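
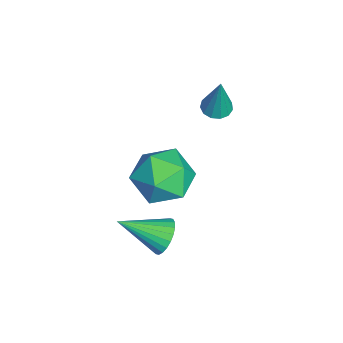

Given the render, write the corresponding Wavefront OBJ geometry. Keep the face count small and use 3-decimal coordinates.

v -0.625 0.051 -0.955
v 0.01 -0.952 -1.277
v -1.99 -0.368 -2.343
v -1.355 -1.371 -2.665
v -1.922 -1.326 -1.574
v -1.079 -1.068 -0.717
v -0.901 -0.252 -2.903
v -0.058 0.006 -2.046
v -0.16 -1.139 -2.481
v -0.791 -1.803 -1.66
v -1.189 0.483 -1.96
v -1.82 -0.181 -1.139
v -2.25 1.209 0.78
v -1.858 1.591 0.664
v -1.85 1.311 2.48
v -2.125 1.751 0.717
v -2.431 1.739 0.79
v -2.681 1.558 0.86
v -2.793 1.267 0.904
v -2.734 0.957 0.909
v -2.521 0.727 0.873
v -2.222 0.65 0.807
v -1.932 0.75 0.732
v -1.743 0.996 0.673
v -1.716 1.31 0.648
v 2.049 -0.69 -1.835
v 2.416 -0.405 -1.284
v 1.971 -2.23 -0.985
v 2.151 -0.35 -1.208
v 1.871 -0.346 -1.228
v 1.618 -0.395 -1.34
v 1.43 -0.489 -1.527
v 1.337 -0.613 -1.761
v 1.352 -0.749 -2.006
v 1.474 -0.877 -2.225
v 1.683 -0.975 -2.385
v 1.947 -1.031 -2.461
v 2.228 -1.034 -2.442
v 2.481 -0.985 -2.33
v 2.668 -0.892 -2.143
v 2.761 -0.767 -1.909
v 2.746 -0.631 -1.663
v 2.625 -0.504 -1.444
f 1 12 6
f 1 6 2
f 1 2 8
f 1 8 11
f 1 11 12
f 2 6 10
f 6 12 5
f 12 11 3
f 11 8 7
f 8 2 9
f 4 10 5
f 4 5 3
f 4 3 7
f 4 7 9
f 4 9 10
f 5 10 6
f 3 5 12
f 7 3 11
f 9 7 8
f 10 9 2
f 14 13 16
f 14 16 15
f 16 13 17
f 16 17 15
f 17 13 18
f 17 18 15
f 18 13 19
f 18 19 15
f 19 13 20
f 19 20 15
f 20 13 21
f 20 21 15
f 21 13 22
f 21 22 15
f 22 13 23
f 22 23 15
f 23 13 24
f 23 24 15
f 24 13 25
f 24 25 15
f 25 13 14
f 25 14 15
f 27 26 29
f 27 29 28
f 29 26 30
f 29 30 28
f 30 26 31
f 30 31 28
f 31 26 32
f 31 32 28
f 32 26 33
f 32 33 28
f 33 26 34
f 33 34 28
f 34 26 35
f 34 35 28
f 35 26 36
f 35 36 28
f 36 26 37
f 36 37 28
f 37 26 38
f 37 38 28
f 38 26 39
f 38 39 28
f 39 26 40
f 39 40 28
f 40 26 41
f 40 41 28
f 41 26 42
f 41 42 28
f 42 26 43
f 42 43 28
f 43 26 27
f 43 27 28



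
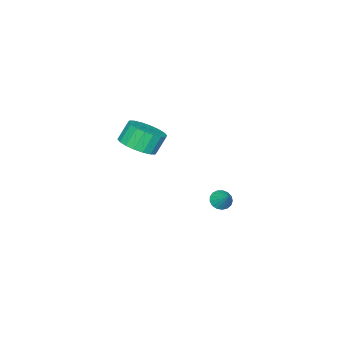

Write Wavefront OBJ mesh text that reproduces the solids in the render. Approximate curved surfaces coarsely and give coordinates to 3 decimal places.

v -3.486 -0.81 -2.558
v -3.168 -1.249 -2.323
v -3.074 -0.13 -1.842
v -2.999 -1.142 -2.522
v -2.941 -0.959 -2.73
v -3.008 -0.742 -2.897
v -3.184 -0.541 -2.988
v -3.43 -0.401 -2.979
v -3.688 -0.356 -2.874
v -3.9 -0.414 -2.697
v -4.017 -0.563 -2.488
v -4.012 -0.769 -2.295
v -3.887 -0.985 -2.162
v -3.669 -1.16 -2.12
v -3.41 -1.255 -2.178
v 1.514 -2.121 3.379
v 2.327 -1.699 3.728
v 1.799 -1.477 4.69
v 0.986 -1.899 4.341
v 2.119 -1.366 3.537
v 1.591 -1.144 4.499
v 1.791 -1.183 3.315
v 1.263 -0.961 4.277
v 1.409 -1.186 3.105
v 0.88 -0.964 4.068
v 1.047 -1.374 2.95
v 0.519 -1.152 3.913
v 0.778 -1.709 2.88
v 0.25 -1.488 3.842
v 0.655 -2.127 2.908
v 0.126 -1.905 3.871
v 0.701 -2.543 3.03
v 0.173 -2.321 3.992
v 0.909 -2.876 3.221
v 0.381 -2.654 4.183
v 1.237 -3.059 3.443
v 0.709 -2.837 4.405
v 1.62 -3.056 3.652
v 1.091 -2.834 4.615
v 1.981 -2.868 3.807
v 1.453 -2.646 4.77
v 2.25 -2.532 3.878
v 1.722 -2.311 4.84
v 2.374 -2.115 3.849
v 1.845 -1.893 4.812
f 2 1 4
f 2 4 3
f 4 1 5
f 4 5 3
f 5 1 6
f 5 6 3
f 6 1 7
f 6 7 3
f 7 1 8
f 7 8 3
f 8 1 9
f 8 9 3
f 9 1 10
f 9 10 3
f 10 1 11
f 10 11 3
f 11 1 12
f 11 12 3
f 12 1 13
f 12 13 3
f 13 1 14
f 13 14 3
f 14 1 15
f 14 15 3
f 15 1 2
f 15 2 3
f 17 16 20
f 17 20 18
f 18 20 21
f 18 21 19
f 20 16 22
f 20 22 21
f 21 22 23
f 21 23 19
f 22 16 24
f 22 24 23
f 23 24 25
f 23 25 19
f 24 16 26
f 24 26 25
f 25 26 27
f 25 27 19
f 26 16 28
f 26 28 27
f 27 28 29
f 27 29 19
f 28 16 30
f 28 30 29
f 29 30 31
f 29 31 19
f 30 16 32
f 30 32 31
f 31 32 33
f 31 33 19
f 32 16 34
f 32 34 33
f 33 34 35
f 33 35 19
f 34 16 36
f 34 36 35
f 35 36 37
f 35 37 19
f 36 16 38
f 36 38 37
f 37 38 39
f 37 39 19
f 38 16 40
f 38 40 39
f 39 40 41
f 39 41 19
f 40 16 42
f 40 42 41
f 41 42 43
f 41 43 19
f 42 16 44
f 42 44 43
f 43 44 45
f 43 45 19
f 44 16 17
f 44 17 45
f 45 17 18
f 45 18 19



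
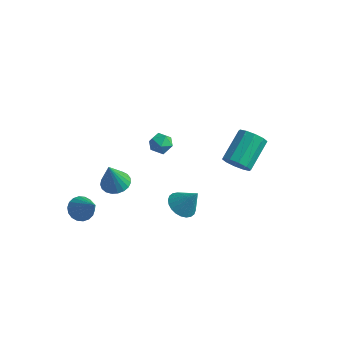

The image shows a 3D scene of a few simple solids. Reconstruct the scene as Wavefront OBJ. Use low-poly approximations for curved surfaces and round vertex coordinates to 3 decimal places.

v 3.073 0.668 0.432
v 3.887 0.715 0.346
v 3.901 2.378 1.382
v 3.087 2.332 1.468
v 3.674 0.959 -0.044
v 3.689 2.623 0.993
v 3.232 1.093 -0.252
v 3.246 2.756 0.785
v 2.728 1.064 -0.199
v 2.743 2.727 0.838
v 2.357 0.884 0.095
v 2.371 2.548 1.132
v 2.259 0.622 0.518
v 2.273 2.285 1.554
v 2.471 0.377 0.907
v 2.486 2.041 1.944
v 2.914 0.244 1.115
v 2.928 1.907 2.152
v 3.417 0.273 1.062
v 3.432 1.936 2.099
v 3.789 0.452 0.768
v 3.803 2.116 1.805
v 0.272 -0.039 -3.852
v 0.872 -0.599 -4.142
v 1.088 0.199 -2.628
v 0.984 -0.307 -4.274
v 0.989 0.026 -4.342
v 0.884 0.348 -4.335
v 0.687 0.612 -4.254
v 0.426 0.777 -4.113
v 0.142 0.818 -3.931
v -0.122 0.728 -3.738
v -0.327 0.522 -3.562
v -0.439 0.23 -3.43
v -0.444 -0.103 -3.363
v -0.339 -0.426 -3.37
v -0.142 -0.69 -3.45
v 0.119 -0.854 -3.592
v 0.403 -0.895 -3.773
v 0.667 -0.805 -3.967
v -2.056 -2.741 -0.798
v -1.506 -2.19 -0.612
v -2.124 -3.239 0.878
v -1.79 -2.021 -0.573
v -2.12 -1.976 -0.573
v -2.438 -2.063 -0.612
v -2.691 -2.268 -0.684
v -2.833 -2.555 -0.775
v -2.841 -2.873 -0.87
v -2.714 -3.169 -0.952
v -2.472 -3.391 -1.008
v -2.159 -3.5 -1.028
v -1.827 -3.478 -1.008
v -1.535 -3.329 -0.952
v -1.334 -3.078 -0.869
v -1.256 -2.769 -0.774
v -1.318 -2.455 -0.683
v -3.782 4.492 -3.978
v -3.199 4.612 -3.51
v -3.701 3.288 -3.77
v -3.118 3.408 -3.302
v -3.814 3.633 -3.106
v -3.864 4.377 -3.235
v -3.036 3.523 -4.045
v -3.086 4.267 -4.174
v -2.738 4.013 -3.551
v -3.219 4.081 -2.971
v -3.681 3.819 -4.309
v -4.162 3.887 -3.729
v -3.84 -3.344 -3.457
v -3.251 -3.129 -3.905
v -2.6 -3.836 -2.063
v -3.327 -2.841 -3.735
v -3.505 -2.652 -3.511
v -3.749 -2.601 -3.276
v -4.011 -2.697 -3.077
v -4.239 -2.92 -2.953
v -4.388 -3.228 -2.929
v -4.429 -3.559 -3.01
v -4.352 -3.847 -3.179
v -4.175 -4.035 -3.404
v -3.931 -4.086 -3.639
v -3.669 -3.991 -3.838
v -3.441 -3.767 -3.962
v -3.292 -3.459 -3.986
f 2 1 5
f 2 5 3
f 3 5 6
f 3 6 4
f 5 1 7
f 5 7 6
f 6 7 8
f 6 8 4
f 7 1 9
f 7 9 8
f 8 9 10
f 8 10 4
f 9 1 11
f 9 11 10
f 10 11 12
f 10 12 4
f 11 1 13
f 11 13 12
f 12 13 14
f 12 14 4
f 13 1 15
f 13 15 14
f 14 15 16
f 14 16 4
f 15 1 17
f 15 17 16
f 16 17 18
f 16 18 4
f 17 1 19
f 17 19 18
f 18 19 20
f 18 20 4
f 19 1 21
f 19 21 20
f 20 21 22
f 20 22 4
f 21 1 2
f 21 2 22
f 22 2 3
f 22 3 4
f 24 23 26
f 24 26 25
f 26 23 27
f 26 27 25
f 27 23 28
f 27 28 25
f 28 23 29
f 28 29 25
f 29 23 30
f 29 30 25
f 30 23 31
f 30 31 25
f 31 23 32
f 31 32 25
f 32 23 33
f 32 33 25
f 33 23 34
f 33 34 25
f 34 23 35
f 34 35 25
f 35 23 36
f 35 36 25
f 36 23 37
f 36 37 25
f 37 23 38
f 37 38 25
f 38 23 39
f 38 39 25
f 39 23 40
f 39 40 25
f 40 23 24
f 40 24 25
f 42 41 44
f 42 44 43
f 44 41 45
f 44 45 43
f 45 41 46
f 45 46 43
f 46 41 47
f 46 47 43
f 47 41 48
f 47 48 43
f 48 41 49
f 48 49 43
f 49 41 50
f 49 50 43
f 50 41 51
f 50 51 43
f 51 41 52
f 51 52 43
f 52 41 53
f 52 53 43
f 53 41 54
f 53 54 43
f 54 41 55
f 54 55 43
f 55 41 56
f 55 56 43
f 56 41 57
f 56 57 43
f 57 41 42
f 57 42 43
f 58 69 63
f 58 63 59
f 58 59 65
f 58 65 68
f 58 68 69
f 59 63 67
f 63 69 62
f 69 68 60
f 68 65 64
f 65 59 66
f 61 67 62
f 61 62 60
f 61 60 64
f 61 64 66
f 61 66 67
f 62 67 63
f 60 62 69
f 64 60 68
f 66 64 65
f 67 66 59
f 71 70 73
f 71 73 72
f 73 70 74
f 73 74 72
f 74 70 75
f 74 75 72
f 75 70 76
f 75 76 72
f 76 70 77
f 76 77 72
f 77 70 78
f 77 78 72
f 78 70 79
f 78 79 72
f 79 70 80
f 79 80 72
f 80 70 81
f 80 81 72
f 81 70 82
f 81 82 72
f 82 70 83
f 82 83 72
f 83 70 84
f 83 84 72
f 84 70 85
f 84 85 72
f 85 70 71
f 85 71 72



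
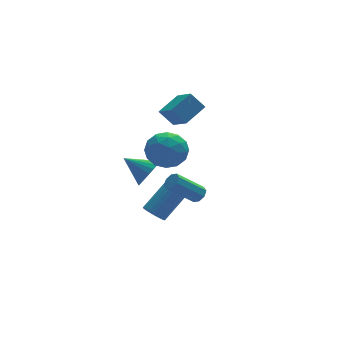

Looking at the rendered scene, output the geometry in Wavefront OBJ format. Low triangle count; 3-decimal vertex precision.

v 1.799 2.584 4.323
v 3.132 3.22 4.988
v 1.565 4.004 3.437
v 2.898 4.64 4.102
v 2.482 2.12 3.398
v 3.815 2.756 4.063
v 2.248 3.54 2.512
v 3.581 4.176 3.177
v 0.685 3.04 -0.768
v 1.209 2.905 0.097
v -0.465 4.06 0.088
v 1.386 3.229 -0.051
v 1.457 3.524 -0.309
v 1.41 3.746 -0.636
v 1.252 3.86 -0.983
v 1.009 3.849 -1.298
v 0.716 3.715 -1.532
v 0.418 3.478 -1.649
v 0.162 3.175 -1.633
v -0.016 2.85 -1.484
v -0.086 2.555 -1.227
v -0.039 2.334 -0.9
v 0.118 2.22 -0.552
v 0.362 2.231 -0.238
v 0.655 2.365 -0.004
v 0.952 2.601 0.114
v 2.005 -1.076 -0.195
v 2.362 -0.886 0.193
v 0.851 -0.854 1.564
v 0.495 -1.044 1.175
v 2.171 -0.569 -0.024
v 0.661 -0.537 1.347
v 1.884 -0.549 -0.341
v 0.373 -0.517 1.029
v 1.668 -0.837 -0.573
v 0.157 -0.806 0.798
v 1.649 -1.266 -0.584
v 0.138 -1.234 0.787
v 1.839 -1.583 -0.367
v 0.329 -1.551 1.004
v 2.127 -1.603 -0.049
v 0.616 -1.571 1.321
v 2.343 -1.314 0.182
v 0.832 -1.283 1.553
v 0.619 1.986 1.985
v 1.705 1.748 2.582
v 0.115 0.012 2.118
v 1.201 -0.226 2.715
v 0.301 0.446 3.288
v 0.612 1.666 3.206
v 1.208 0.094 1.494
v 1.519 1.314 1.412
v 2.069 0.579 2.278
v 1.509 0.797 3.387
v 0.311 0.963 1.313
v -0.249 1.181 2.422
v 1.206 2.04 2.272
v 0.614 -0.28 2.428
v 0.084 0.115 2.765
v 0.723 -0.025 3.116
v 0.564 1.992 2.639
v 1.202 1.853 2.989
v 0.377 1.087 3.405
v 0.618 -0.093 1.711
v 1.256 -0.232 2.061
v 1.097 1.785 1.584
v 1.736 1.645 1.935
v 1.443 0.673 1.295
v 2.059 1.214 2.444
v 1.763 0.053 2.522
v 1.767 0.241 1.804
v 1.95 0.958 1.756
v 1.729 1.342 3.095
v 1.433 0.181 3.174
v 0.904 0.576 3.511
v 1.087 1.293 3.463
v 1.943 0.654 2.917
v 0.387 1.579 1.526
v 0.091 0.418 1.605
v 0.733 0.467 1.237
v 0.916 1.184 1.189
v 0.057 1.707 2.178
v -0.239 0.546 2.256
v -0.13 0.802 2.944
v 0.053 1.519 2.896
v -0.123 1.106 1.783
v 0.597 2.127 -3.503
v 0.979 1.509 -3.644
v 2.505 2.155 -2.339
v 2.123 2.773 -2.197
v 1.079 1.686 -3.849
v 2.606 2.332 -2.544
v 1.106 1.93 -4.001
v 2.633 2.575 -2.696
v 1.056 2.203 -4.078
v 2.583 2.849 -2.772
v 0.936 2.466 -4.067
v 2.462 3.111 -2.761
v 0.764 2.676 -3.97
v 2.29 3.322 -2.664
v 0.566 2.803 -3.802
v 2.093 3.449 -2.496
v 0.373 2.827 -3.588
v 1.9 3.473 -2.283
v 0.215 2.745 -3.361
v 1.741 3.391 -2.056
v 0.114 2.568 -3.156
v 1.641 3.214 -1.851
v 0.087 2.325 -3.004
v 1.614 2.97 -1.699
v 0.137 2.051 -2.928
v 1.664 2.697 -1.622
v 0.258 1.789 -2.939
v 1.784 2.434 -1.633
v 0.43 1.578 -3.036
v 1.956 2.224 -1.73
v 0.627 1.451 -3.204
v 2.154 2.097 -1.898
v 0.82 1.427 -3.417
v 2.347 2.073 -2.112
f 2 4 1
f 5 2 1
f 1 4 3
f 3 5 1
f 2 8 4
f 6 2 5
f 6 8 2
f 4 8 3
f 7 5 3
f 3 8 7
f 7 6 5
f 8 6 7
f 10 9 12
f 10 12 11
f 12 9 13
f 12 13 11
f 13 9 14
f 13 14 11
f 14 9 15
f 14 15 11
f 15 9 16
f 15 16 11
f 16 9 17
f 16 17 11
f 17 9 18
f 17 18 11
f 18 9 19
f 18 19 11
f 19 9 20
f 19 20 11
f 20 9 21
f 20 21 11
f 21 9 22
f 21 22 11
f 22 9 23
f 22 23 11
f 23 9 24
f 23 24 11
f 24 9 25
f 24 25 11
f 25 9 26
f 25 26 11
f 26 9 10
f 26 10 11
f 28 27 31
f 28 31 29
f 29 31 32
f 29 32 30
f 31 27 33
f 31 33 32
f 32 33 34
f 32 34 30
f 33 27 35
f 33 35 34
f 34 35 36
f 34 36 30
f 35 27 37
f 35 37 36
f 36 37 38
f 36 38 30
f 37 27 39
f 37 39 38
f 38 39 40
f 38 40 30
f 39 27 41
f 39 41 40
f 40 41 42
f 40 42 30
f 41 27 43
f 41 43 42
f 42 43 44
f 42 44 30
f 43 27 28
f 43 28 44
f 44 28 29
f 44 29 30
f 45 82 61
f 82 56 85
f 61 85 50
f 82 85 61
f 45 61 57
f 61 50 62
f 57 62 46
f 61 62 57
f 45 57 66
f 57 46 67
f 66 67 52
f 57 67 66
f 45 66 78
f 66 52 81
f 78 81 55
f 66 81 78
f 45 78 82
f 78 55 86
f 82 86 56
f 78 86 82
f 46 62 73
f 62 50 76
f 73 76 54
f 62 76 73
f 50 85 63
f 85 56 84
f 63 84 49
f 85 84 63
f 56 86 83
f 86 55 79
f 83 79 47
f 86 79 83
f 55 81 80
f 81 52 68
f 80 68 51
f 81 68 80
f 52 67 72
f 67 46 69
f 72 69 53
f 67 69 72
f 48 74 60
f 74 54 75
f 60 75 49
f 74 75 60
f 48 60 58
f 60 49 59
f 58 59 47
f 60 59 58
f 48 58 65
f 58 47 64
f 65 64 51
f 58 64 65
f 48 65 70
f 65 51 71
f 70 71 53
f 65 71 70
f 48 70 74
f 70 53 77
f 74 77 54
f 70 77 74
f 49 75 63
f 75 54 76
f 63 76 50
f 75 76 63
f 47 59 83
f 59 49 84
f 83 84 56
f 59 84 83
f 51 64 80
f 64 47 79
f 80 79 55
f 64 79 80
f 53 71 72
f 71 51 68
f 72 68 52
f 71 68 72
f 54 77 73
f 77 53 69
f 73 69 46
f 77 69 73
f 88 87 91
f 88 91 89
f 89 91 92
f 89 92 90
f 91 87 93
f 91 93 92
f 92 93 94
f 92 94 90
f 93 87 95
f 93 95 94
f 94 95 96
f 94 96 90
f 95 87 97
f 95 97 96
f 96 97 98
f 96 98 90
f 97 87 99
f 97 99 98
f 98 99 100
f 98 100 90
f 99 87 101
f 99 101 100
f 100 101 102
f 100 102 90
f 101 87 103
f 101 103 102
f 102 103 104
f 102 104 90
f 103 87 105
f 103 105 104
f 104 105 106
f 104 106 90
f 105 87 107
f 105 107 106
f 106 107 108
f 106 108 90
f 107 87 109
f 107 109 108
f 108 109 110
f 108 110 90
f 109 87 111
f 109 111 110
f 110 111 112
f 110 112 90
f 111 87 113
f 111 113 112
f 112 113 114
f 112 114 90
f 113 87 115
f 113 115 114
f 114 115 116
f 114 116 90
f 115 87 117
f 115 117 116
f 116 117 118
f 116 118 90
f 117 87 119
f 117 119 118
f 118 119 120
f 118 120 90
f 119 87 88
f 119 88 120
f 120 88 89
f 120 89 90



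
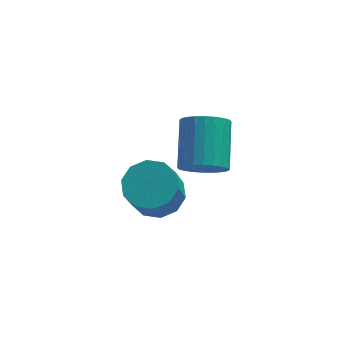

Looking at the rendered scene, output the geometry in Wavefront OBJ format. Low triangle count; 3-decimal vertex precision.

v -3.583 1.431 -0.434
v -2.865 1.642 -0.18
v -3.079 0.959 0.989
v -3.797 0.749 0.734
v -3.182 1.985 -0.037
v -3.396 1.302 1.131
v -3.652 2.116 -0.047
v -3.867 1.434 1.122
v -4.096 1.986 -0.204
v -4.31 1.304 0.964
v -4.343 1.644 -0.449
v -4.558 0.962 0.719
v -4.301 1.221 -0.689
v -4.515 0.538 0.48
v -3.984 0.878 -0.831
v -4.198 0.195 0.337
v -3.513 0.746 -0.822
v -3.728 0.064 0.347
v -3.07 0.876 -0.664
v -3.284 0.194 0.504
v -2.822 1.218 -0.419
v -3.037 0.536 0.749
v -2.412 -0.052 2.216
v -1.922 0.185 1.808
v -1.818 1.429 2.657
v -2.308 1.192 3.064
v -2.139 0.283 1.691
v -2.035 1.527 2.54
v -2.398 0.33 1.653
v -2.294 1.575 2.502
v -2.658 0.319 1.702
v -2.554 1.563 2.551
v -2.881 0.251 1.828
v -2.777 1.496 2.677
v -3.033 0.137 2.014
v -2.929 1.382 2.863
v -3.09 -0.005 2.23
v -2.986 1.239 3.079
v -3.044 -0.155 2.444
v -2.94 1.089 3.293
v -2.902 -0.289 2.623
v -2.798 0.955 3.472
v -2.685 -0.387 2.74
v -2.581 0.857 3.589
v -2.426 -0.435 2.778
v -2.322 0.81 3.627
v -2.166 -0.423 2.729
v -2.062 0.821 3.578
v -1.943 -0.356 2.603
v -1.839 0.889 3.452
v -1.791 -0.242 2.417
v -1.687 1.003 3.266
v -1.734 -0.099 2.201
v -1.63 1.145 3.05
v -1.78 0.051 1.987
v -1.676 1.295 2.836
f 2 1 5
f 2 5 3
f 3 5 6
f 3 6 4
f 5 1 7
f 5 7 6
f 6 7 8
f 6 8 4
f 7 1 9
f 7 9 8
f 8 9 10
f 8 10 4
f 9 1 11
f 9 11 10
f 10 11 12
f 10 12 4
f 11 1 13
f 11 13 12
f 12 13 14
f 12 14 4
f 13 1 15
f 13 15 14
f 14 15 16
f 14 16 4
f 15 1 17
f 15 17 16
f 16 17 18
f 16 18 4
f 17 1 19
f 17 19 18
f 18 19 20
f 18 20 4
f 19 1 21
f 19 21 20
f 20 21 22
f 20 22 4
f 21 1 2
f 21 2 22
f 22 2 3
f 22 3 4
f 24 23 27
f 24 27 25
f 25 27 28
f 25 28 26
f 27 23 29
f 27 29 28
f 28 29 30
f 28 30 26
f 29 23 31
f 29 31 30
f 30 31 32
f 30 32 26
f 31 23 33
f 31 33 32
f 32 33 34
f 32 34 26
f 33 23 35
f 33 35 34
f 34 35 36
f 34 36 26
f 35 23 37
f 35 37 36
f 36 37 38
f 36 38 26
f 37 23 39
f 37 39 38
f 38 39 40
f 38 40 26
f 39 23 41
f 39 41 40
f 40 41 42
f 40 42 26
f 41 23 43
f 41 43 42
f 42 43 44
f 42 44 26
f 43 23 45
f 43 45 44
f 44 45 46
f 44 46 26
f 45 23 47
f 45 47 46
f 46 47 48
f 46 48 26
f 47 23 49
f 47 49 48
f 48 49 50
f 48 50 26
f 49 23 51
f 49 51 50
f 50 51 52
f 50 52 26
f 51 23 53
f 51 53 52
f 52 53 54
f 52 54 26
f 53 23 55
f 53 55 54
f 54 55 56
f 54 56 26
f 55 23 24
f 55 24 56
f 56 24 25
f 56 25 26



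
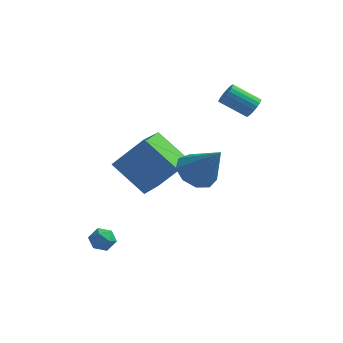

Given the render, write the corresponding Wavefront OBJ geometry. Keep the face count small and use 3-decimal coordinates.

v 2.708 -1.058 1.552
v 3.335 -0.244 1.336
v 3.892 -1.522 3.248
v 2.8 -0.035 1.767
v 2.222 -0.304 2.098
v 1.871 -0.926 2.173
v 1.912 -1.61 1.957
v 2.325 -2.036 1.552
v 2.917 -2.004 1.147
v 3.411 -1.53 0.932
v 3.576 -0.835 1.006
v -1.221 -0.807 1.223
v 0.18 -0.439 2.838
v -1.03 0.954 0.656
v 0.371 1.322 2.272
v 0.429 -1.402 -0.072
v 1.83 -1.034 1.544
v 0.62 0.359 -0.638
v 2.021 0.727 0.977
v -1.514 -2.153 -2.172
v -1.087 -1.862 -2.619
v -1.333 -3.138 -2.641
v -0.906 -2.847 -3.088
v -0.731 -2.891 -2.429
v -0.843 -2.283 -2.139
v -1.577 -2.717 -3.121
v -1.689 -2.109 -2.831
v -1.126 -2.21 -3.206
v -0.604 -2.318 -2.778
v -1.816 -2.682 -2.482
v -1.294 -2.79 -2.054
v 4.235 3.809 2.986
v 4.552 3.878 3.49
v 3.242 3.841 4.319
v 2.925 3.771 3.814
v 4.504 4.115 3.426
v 3.195 4.077 4.254
v 4.41 4.298 3.285
v 3.101 4.26 4.114
v 4.286 4.397 3.093
v 2.976 4.359 3.921
v 4.152 4.394 2.882
v 2.843 4.356 3.711
v 4.033 4.29 2.689
v 2.724 4.252 3.518
v 3.949 4.103 2.548
v 2.64 4.065 3.376
v 3.914 3.865 2.482
v 2.605 3.827 3.31
v 3.935 3.617 2.503
v 2.625 3.579 3.331
v 4.007 3.402 2.608
v 2.698 3.365 3.436
v 4.119 3.258 2.778
v 2.809 3.22 3.606
v 4.251 3.209 2.984
v 2.941 3.171 3.812
v 4.38 3.264 3.19
v 3.07 3.226 4.019
v 4.484 3.413 3.361
v 3.174 3.375 4.19
v 4.545 3.63 3.468
v 3.235 3.592 4.296
f 2 1 4
f 2 4 3
f 4 1 5
f 4 5 3
f 5 1 6
f 5 6 3
f 6 1 7
f 6 7 3
f 7 1 8
f 7 8 3
f 8 1 9
f 8 9 3
f 9 1 10
f 9 10 3
f 10 1 11
f 10 11 3
f 11 1 2
f 11 2 3
f 13 15 12
f 16 13 12
f 12 15 14
f 14 16 12
f 13 19 15
f 17 13 16
f 17 19 13
f 15 19 14
f 18 16 14
f 14 19 18
f 18 17 16
f 19 17 18
f 20 31 25
f 20 25 21
f 20 21 27
f 20 27 30
f 20 30 31
f 21 25 29
f 25 31 24
f 31 30 22
f 30 27 26
f 27 21 28
f 23 29 24
f 23 24 22
f 23 22 26
f 23 26 28
f 23 28 29
f 24 29 25
f 22 24 31
f 26 22 30
f 28 26 27
f 29 28 21
f 33 32 36
f 33 36 34
f 34 36 37
f 34 37 35
f 36 32 38
f 36 38 37
f 37 38 39
f 37 39 35
f 38 32 40
f 38 40 39
f 39 40 41
f 39 41 35
f 40 32 42
f 40 42 41
f 41 42 43
f 41 43 35
f 42 32 44
f 42 44 43
f 43 44 45
f 43 45 35
f 44 32 46
f 44 46 45
f 45 46 47
f 45 47 35
f 46 32 48
f 46 48 47
f 47 48 49
f 47 49 35
f 48 32 50
f 48 50 49
f 49 50 51
f 49 51 35
f 50 32 52
f 50 52 51
f 51 52 53
f 51 53 35
f 52 32 54
f 52 54 53
f 53 54 55
f 53 55 35
f 54 32 56
f 54 56 55
f 55 56 57
f 55 57 35
f 56 32 58
f 56 58 57
f 57 58 59
f 57 59 35
f 58 32 60
f 58 60 59
f 59 60 61
f 59 61 35
f 60 32 62
f 60 62 61
f 61 62 63
f 61 63 35
f 62 32 33
f 62 33 63
f 63 33 34
f 63 34 35



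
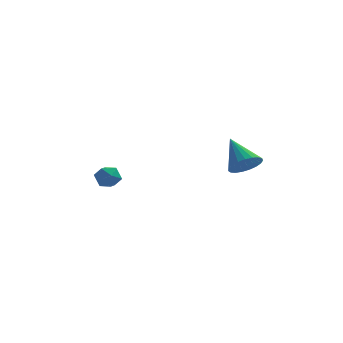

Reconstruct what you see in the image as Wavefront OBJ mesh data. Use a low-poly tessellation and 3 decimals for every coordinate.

v -2.123 1.103 -2.815
v -1.626 0.66 -3.104
v -2.234 0.38 -1.896
v -1.737 -0.063 -2.185
v -1.54 0.59 -1.935
v -1.472 1.036 -2.503
v -2.388 0.004 -2.497
v -2.32 0.45 -3.065
v -1.79 -0.019 -2.907
v -1.266 0.343 -2.56
v -2.594 0.697 -2.44
v -2.07 1.059 -2.093
v 4.282 -3.96 0.052
v 4.825 -4.226 0.635
v 3.638 -2.74 1.208
v 5.008 -3.977 0.473
v 5.066 -3.724 0.239
v 4.988 -3.512 -0.028
v 4.788 -3.378 -0.281
v 4.501 -3.344 -0.476
v 4.175 -3.417 -0.58
v 3.868 -3.584 -0.575
v 3.633 -3.815 -0.462
v 3.51 -4.072 -0.26
v 3.52 -4.309 -0.004
v 3.662 -4.486 0.262
v 3.911 -4.572 0.491
v 4.224 -4.552 0.644
v 4.547 -4.43 0.695
f 1 12 6
f 1 6 2
f 1 2 8
f 1 8 11
f 1 11 12
f 2 6 10
f 6 12 5
f 12 11 3
f 11 8 7
f 8 2 9
f 4 10 5
f 4 5 3
f 4 3 7
f 4 7 9
f 4 9 10
f 5 10 6
f 3 5 12
f 7 3 11
f 9 7 8
f 10 9 2
f 14 13 16
f 14 16 15
f 16 13 17
f 16 17 15
f 17 13 18
f 17 18 15
f 18 13 19
f 18 19 15
f 19 13 20
f 19 20 15
f 20 13 21
f 20 21 15
f 21 13 22
f 21 22 15
f 22 13 23
f 22 23 15
f 23 13 24
f 23 24 15
f 24 13 25
f 24 25 15
f 25 13 26
f 25 26 15
f 26 13 27
f 26 27 15
f 27 13 28
f 27 28 15
f 28 13 29
f 28 29 15
f 29 13 14
f 29 14 15



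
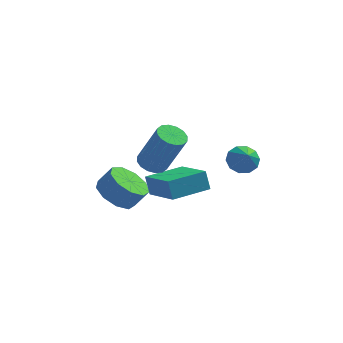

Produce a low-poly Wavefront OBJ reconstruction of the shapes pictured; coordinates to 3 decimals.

v -0.933 1.69 -0.38
v -1.15 2.015 0.485
v 0.554 2.722 -0.395
v 0.336 3.048 0.471
v 0.144 0.152 0.469
v -0.074 0.478 1.335
v 1.63 1.185 0.455
v 1.413 1.51 1.32
v -0.703 0.233 2.643
v -0.11 0.476 2.415
v 0.735 0.211 4.329
v 0.143 -0.033 4.557
v -0.286 0.758 2.531
v 0.56 0.493 4.446
v -0.573 0.899 2.678
v 0.273 0.634 4.592
v -0.895 0.862 2.815
v -0.049 0.597 4.729
v -1.166 0.656 2.906
v -0.32 0.39 4.82
v -1.312 0.336 2.926
v -0.466 0.071 4.841
v -1.295 -0.011 2.871
v -0.45 -0.276 4.785
v -1.12 -0.293 2.754
v -0.274 -0.558 4.669
v -0.833 -0.434 2.608
v 0.013 -0.699 4.522
v -0.511 -0.397 2.471
v 0.335 -0.662 4.385
v -0.24 -0.19 2.38
v 0.606 -0.456 4.294
v -0.094 0.129 2.359
v 0.752 -0.136 4.274
v -2.519 2.911 -1.381
v -1.878 2.189 -1.768
v -1.259 2.288 -0.925
v -1.901 3.009 -0.539
v -1.679 2.835 -1.99
v -1.06 2.934 -1.147
v -1.874 3.517 -1.927
v -1.255 3.615 -1.084
v -2.37 3.915 -1.608
v -1.751 4.013 -0.766
v -2.937 3.843 -1.184
v -2.318 3.941 -0.341
v -3.308 3.335 -0.852
v -2.689 3.433 -0.009
v -3.31 2.628 -0.767
v -2.691 2.727 0.075
v -2.942 2.054 -0.97
v -2.323 2.153 -0.128
v -2.377 1.881 -1.365
v -1.758 1.979 -0.523
v 2.97 0.496 2.832
v 3.26 0.071 2.343
v 3.21 -0.256 3.628
v 3.575 0.334 2.498
v 3.659 0.66 2.78
v 3.48 0.922 3.082
v 3.106 1.022 3.289
v 2.68 0.921 3.322
v 2.365 0.657 3.167
v 2.281 0.332 2.885
v 2.461 0.069 2.583
v 2.835 -0.031 2.376
f 2 4 1
f 5 2 1
f 1 4 3
f 3 5 1
f 2 8 4
f 6 2 5
f 6 8 2
f 4 8 3
f 7 5 3
f 3 8 7
f 7 6 5
f 8 6 7
f 10 9 13
f 10 13 11
f 11 13 14
f 11 14 12
f 13 9 15
f 13 15 14
f 14 15 16
f 14 16 12
f 15 9 17
f 15 17 16
f 16 17 18
f 16 18 12
f 17 9 19
f 17 19 18
f 18 19 20
f 18 20 12
f 19 9 21
f 19 21 20
f 20 21 22
f 20 22 12
f 21 9 23
f 21 23 22
f 22 23 24
f 22 24 12
f 23 9 25
f 23 25 24
f 24 25 26
f 24 26 12
f 25 9 27
f 25 27 26
f 26 27 28
f 26 28 12
f 27 9 29
f 27 29 28
f 28 29 30
f 28 30 12
f 29 9 31
f 29 31 30
f 30 31 32
f 30 32 12
f 31 9 33
f 31 33 32
f 32 33 34
f 32 34 12
f 33 9 10
f 33 10 34
f 34 10 11
f 34 11 12
f 36 35 39
f 36 39 37
f 37 39 40
f 37 40 38
f 39 35 41
f 39 41 40
f 40 41 42
f 40 42 38
f 41 35 43
f 41 43 42
f 42 43 44
f 42 44 38
f 43 35 45
f 43 45 44
f 44 45 46
f 44 46 38
f 45 35 47
f 45 47 46
f 46 47 48
f 46 48 38
f 47 35 49
f 47 49 48
f 48 49 50
f 48 50 38
f 49 35 51
f 49 51 50
f 50 51 52
f 50 52 38
f 51 35 53
f 51 53 52
f 52 53 54
f 52 54 38
f 53 35 36
f 53 36 54
f 54 36 37
f 54 37 38
f 56 55 58
f 56 58 57
f 58 55 59
f 58 59 57
f 59 55 60
f 59 60 57
f 60 55 61
f 60 61 57
f 61 55 62
f 61 62 57
f 62 55 63
f 62 63 57
f 63 55 64
f 63 64 57
f 64 55 65
f 64 65 57
f 65 55 66
f 65 66 57
f 66 55 56
f 66 56 57



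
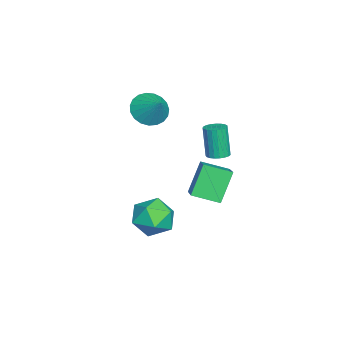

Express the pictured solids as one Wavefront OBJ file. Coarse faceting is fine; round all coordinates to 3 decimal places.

v -3.642 -3.051 1.2
v -2.925 -2.966 0.493
v -2.738 -2.349 2.2
v -3.143 -2.611 0.44
v -3.446 -2.331 0.518
v -3.784 -2.176 0.715
v -4.097 -2.173 0.995
v -4.331 -2.321 1.31
v -4.446 -2.595 1.607
v -4.422 -2.949 1.833
v -4.263 -3.319 1.949
v -3.997 -3.644 1.936
v -3.669 -3.866 1.796
v -3.337 -3.947 1.552
v -3.057 -3.873 1.248
v -2.878 -3.657 0.935
v -2.832 -3.336 0.668
v 0.532 0.84 0.979
v 0.843 0.362 0.986
v 0.498 0.162 2.628
v 0.188 0.64 2.621
v 1.005 0.527 1.04
v 0.66 0.326 2.682
v 1.085 0.745 1.083
v 0.74 0.545 2.726
v 1.069 0.981 1.109
v 0.724 0.78 2.751
v 0.961 1.191 1.112
v 0.616 0.991 2.754
v 0.779 1.342 1.092
v 0.434 1.141 2.734
v 0.554 1.405 1.052
v 0.209 1.205 2.695
v 0.325 1.371 1
v -0.02 1.17 2.642
v 0.132 1.245 0.944
v -0.212 1.044 2.586
v 0.009 1.049 0.894
v -0.336 0.848 2.537
v -0.024 0.817 0.859
v -0.369 0.616 2.501
v 0.039 0.589 0.845
v -0.306 0.388 2.487
v 0.187 0.404 0.853
v -0.158 0.204 2.495
v 0.395 0.295 0.884
v 0.051 0.095 2.526
v 0.627 0.28 0.93
v 0.282 0.08 2.573
v 2.62 -0.963 -2.867
v 3.367 -1.622 -2.279
v 1.233 -2.138 -2.421
v 1.98 -2.797 -1.833
v 1.7 -1.747 -1.438
v 2.557 -1.021 -1.713
v 2.043 -2.739 -2.987
v 2.9 -2.013 -3.262
v 3.01 -2.72 -2.353
v 2.798 -2.107 -1.396
v 1.802 -1.653 -3.304
v 1.59 -1.04 -2.347
v -3.472 -0.548 -2.155
v -1.989 -0.186 -1.383
v -3.574 0.864 -2.62
v -2.091 1.225 -1.848
v -2.529 -1.005 -3.752
v -1.046 -0.644 -2.98
v -2.631 0.406 -4.217
v -1.148 0.768 -3.445
f 2 1 4
f 2 4 3
f 4 1 5
f 4 5 3
f 5 1 6
f 5 6 3
f 6 1 7
f 6 7 3
f 7 1 8
f 7 8 3
f 8 1 9
f 8 9 3
f 9 1 10
f 9 10 3
f 10 1 11
f 10 11 3
f 11 1 12
f 11 12 3
f 12 1 13
f 12 13 3
f 13 1 14
f 13 14 3
f 14 1 15
f 14 15 3
f 15 1 16
f 15 16 3
f 16 1 17
f 16 17 3
f 17 1 2
f 17 2 3
f 19 18 22
f 19 22 20
f 20 22 23
f 20 23 21
f 22 18 24
f 22 24 23
f 23 24 25
f 23 25 21
f 24 18 26
f 24 26 25
f 25 26 27
f 25 27 21
f 26 18 28
f 26 28 27
f 27 28 29
f 27 29 21
f 28 18 30
f 28 30 29
f 29 30 31
f 29 31 21
f 30 18 32
f 30 32 31
f 31 32 33
f 31 33 21
f 32 18 34
f 32 34 33
f 33 34 35
f 33 35 21
f 34 18 36
f 34 36 35
f 35 36 37
f 35 37 21
f 36 18 38
f 36 38 37
f 37 38 39
f 37 39 21
f 38 18 40
f 38 40 39
f 39 40 41
f 39 41 21
f 40 18 42
f 40 42 41
f 41 42 43
f 41 43 21
f 42 18 44
f 42 44 43
f 43 44 45
f 43 45 21
f 44 18 46
f 44 46 45
f 45 46 47
f 45 47 21
f 46 18 48
f 46 48 47
f 47 48 49
f 47 49 21
f 48 18 19
f 48 19 49
f 49 19 20
f 49 20 21
f 50 61 55
f 50 55 51
f 50 51 57
f 50 57 60
f 50 60 61
f 51 55 59
f 55 61 54
f 61 60 52
f 60 57 56
f 57 51 58
f 53 59 54
f 53 54 52
f 53 52 56
f 53 56 58
f 53 58 59
f 54 59 55
f 52 54 61
f 56 52 60
f 58 56 57
f 59 58 51
f 63 65 62
f 66 63 62
f 62 65 64
f 64 66 62
f 63 69 65
f 67 63 66
f 67 69 63
f 65 69 64
f 68 66 64
f 64 69 68
f 68 67 66
f 69 67 68



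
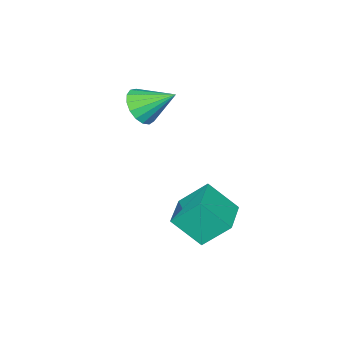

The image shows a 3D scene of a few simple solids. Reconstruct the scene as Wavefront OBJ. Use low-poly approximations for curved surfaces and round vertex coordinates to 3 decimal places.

v -0.957 2.796 -0.633
v -1.478 3.599 0.347
v 0.216 3.522 -0.606
v -0.304 4.325 0.375
v -0.436 1.915 0.365
v -0.956 2.718 1.346
v 0.738 2.641 0.393
v 0.217 3.444 1.373
v -1.299 -0.58 3.393
v -0.844 -0.074 3.013
v -1.821 0.5 4.207
v -1.16 -0.076 2.814
v -1.508 -0.194 2.748
v -1.808 -0.401 2.829
v -1.992 -0.648 3.04
v -2.017 -0.88 3.331
v -1.878 -1.043 3.637
v -1.606 -1.1 3.887
v -1.264 -1.038 4.023
v -0.93 -0.871 4.015
v -0.681 -0.638 3.865
v -0.573 -0.391 3.606
v -0.632 -0.187 3.299
f 2 4 1
f 5 2 1
f 1 4 3
f 3 5 1
f 2 8 4
f 6 2 5
f 6 8 2
f 4 8 3
f 7 5 3
f 3 8 7
f 7 6 5
f 8 6 7
f 10 9 12
f 10 12 11
f 12 9 13
f 12 13 11
f 13 9 14
f 13 14 11
f 14 9 15
f 14 15 11
f 15 9 16
f 15 16 11
f 16 9 17
f 16 17 11
f 17 9 18
f 17 18 11
f 18 9 19
f 18 19 11
f 19 9 20
f 19 20 11
f 20 9 21
f 20 21 11
f 21 9 22
f 21 22 11
f 22 9 23
f 22 23 11
f 23 9 10
f 23 10 11



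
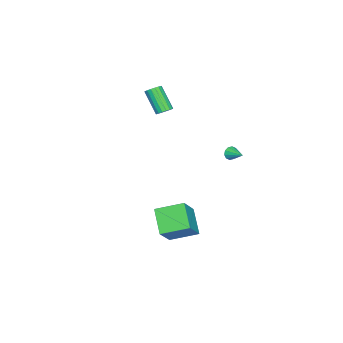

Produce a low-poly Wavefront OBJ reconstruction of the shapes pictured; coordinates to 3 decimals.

v -3.415 -3.304 3.063
v -2.907 -3.253 3.338
v -3.577 -4.304 4.772
v -4.085 -4.356 4.497
v -3.054 -3.035 3.429
v -3.724 -4.087 4.863
v -3.284 -2.88 3.436
v -3.953 -3.931 4.87
v -3.544 -2.821 3.357
v -4.213 -3.873 4.791
v -3.774 -2.873 3.211
v -4.444 -3.925 4.645
v -3.922 -3.024 3.032
v -4.592 -4.076 4.466
v -3.954 -3.239 2.859
v -4.624 -4.291 4.293
v -3.863 -3.469 2.733
v -4.532 -4.521 4.167
v -3.669 -3.661 2.683
v -4.338 -4.713 4.117
v -3.417 -3.772 2.72
v -4.086 -4.823 4.154
v -3.164 -3.775 2.835
v -3.834 -4.826 4.269
v -2.969 -3.67 3.003
v -3.639 -4.722 4.437
v -2.877 -3.482 3.184
v -3.546 -4.533 4.618
v -1.204 1.937 1.947
v -0.934 1.963 1.515
v -0.676 2.883 2.333
v -1.199 2.128 1.474
v -1.467 2.22 1.613
v -1.633 2.204 1.88
v -1.636 2.086 2.172
v -1.474 1.911 2.378
v -1.208 1.746 2.419
v -0.941 1.654 2.28
v -0.774 1.67 2.013
v -0.772 1.788 1.721
v 2.838 -0.786 -1.736
v 4.28 -0.807 -0.182
v 2.228 0.869 -1.146
v 3.67 0.848 0.407
v 4.07 0.072 -2.867
v 5.512 0.051 -1.314
v 3.46 1.727 -2.278
v 4.902 1.706 -0.724
f 2 1 5
f 2 5 3
f 3 5 6
f 3 6 4
f 5 1 7
f 5 7 6
f 6 7 8
f 6 8 4
f 7 1 9
f 7 9 8
f 8 9 10
f 8 10 4
f 9 1 11
f 9 11 10
f 10 11 12
f 10 12 4
f 11 1 13
f 11 13 12
f 12 13 14
f 12 14 4
f 13 1 15
f 13 15 14
f 14 15 16
f 14 16 4
f 15 1 17
f 15 17 16
f 16 17 18
f 16 18 4
f 17 1 19
f 17 19 18
f 18 19 20
f 18 20 4
f 19 1 21
f 19 21 20
f 20 21 22
f 20 22 4
f 21 1 23
f 21 23 22
f 22 23 24
f 22 24 4
f 23 1 25
f 23 25 24
f 24 25 26
f 24 26 4
f 25 1 27
f 25 27 26
f 26 27 28
f 26 28 4
f 27 1 2
f 27 2 28
f 28 2 3
f 28 3 4
f 30 29 32
f 30 32 31
f 32 29 33
f 32 33 31
f 33 29 34
f 33 34 31
f 34 29 35
f 34 35 31
f 35 29 36
f 35 36 31
f 36 29 37
f 36 37 31
f 37 29 38
f 37 38 31
f 38 29 39
f 38 39 31
f 39 29 40
f 39 40 31
f 40 29 30
f 40 30 31
f 42 44 41
f 45 42 41
f 41 44 43
f 43 45 41
f 42 48 44
f 46 42 45
f 46 48 42
f 44 48 43
f 47 45 43
f 43 48 47
f 47 46 45
f 48 46 47



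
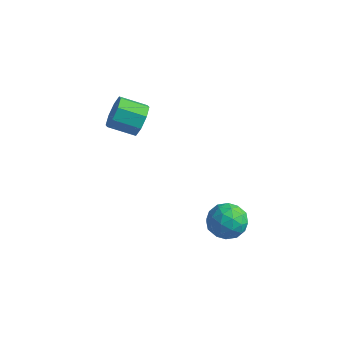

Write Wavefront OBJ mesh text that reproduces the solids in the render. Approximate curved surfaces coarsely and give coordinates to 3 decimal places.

v 2.317 0.03 -3.012
v 2.727 -0.216 -2.438
v 2.373 -1.064 -3.522
v 2.783 -1.31 -2.948
v 2.063 -1.139 -2.847
v 2.029 -0.463 -2.532
v 3.071 -0.817 -3.428
v 3.037 -0.141 -3.113
v 3.193 -0.74 -2.696
v 2.57 -0.939 -2.336
v 2.53 -0.341 -3.624
v 1.907 -0.54 -3.264
v 2.517 0.003 -2.68
v 2.583 -1.283 -3.28
v 2.16 -1.182 -3.22
v 2.4 -1.327 -2.883
v 2.107 -0.142 -2.735
v 2.347 -0.287 -2.398
v 1.957 -0.83 -2.638
v 2.753 -0.993 -3.562
v 2.993 -1.138 -3.225
v 2.7 0.047 -3.077
v 2.94 -0.098 -2.74
v 3.143 -0.45 -3.322
v 3.032 -0.45 -2.494
v 3.065 -1.093 -2.794
v 3.234 -0.803 -3.076
v 3.214 -0.405 -2.891
v 2.665 -0.567 -2.283
v 2.698 -1.21 -2.583
v 2.275 -1.109 -2.523
v 2.255 -0.712 -2.338
v 2.939 -0.874 -2.435
v 2.402 -0.07 -3.377
v 2.435 -0.713 -3.677
v 2.845 -0.568 -3.622
v 2.825 -0.171 -3.437
v 2.035 -0.187 -3.166
v 2.068 -0.83 -3.466
v 1.886 -0.875 -3.069
v 1.866 -0.477 -2.884
v 2.161 -0.406 -3.525
v -1.12 -0.384 0.21
v -0.768 -0.572 0.736
v -1.588 -1.043 1.116
v -1.94 -0.856 0.59
v -0.993 -0.125 0.803
v -1.814 -0.596 1.184
v -1.293 0.17 0.523
v -2.113 -0.301 0.904
v -1.491 0.14 0.06
v -2.311 -0.331 0.44
v -1.472 -0.197 -0.316
v -2.292 -0.668 0.064
v -1.246 -0.644 -0.384
v -2.067 -1.115 -0.003
v -0.947 -0.939 -0.104
v -1.767 -1.41 0.277
v -0.749 -0.909 0.36
v -1.569 -1.38 0.74
f 1 38 17
f 38 12 41
f 17 41 6
f 38 41 17
f 1 17 13
f 17 6 18
f 13 18 2
f 17 18 13
f 1 13 22
f 13 2 23
f 22 23 8
f 13 23 22
f 1 22 34
f 22 8 37
f 34 37 11
f 22 37 34
f 1 34 38
f 34 11 42
f 38 42 12
f 34 42 38
f 2 18 29
f 18 6 32
f 29 32 10
f 18 32 29
f 6 41 19
f 41 12 40
f 19 40 5
f 41 40 19
f 12 42 39
f 42 11 35
f 39 35 3
f 42 35 39
f 11 37 36
f 37 8 24
f 36 24 7
f 37 24 36
f 8 23 28
f 23 2 25
f 28 25 9
f 23 25 28
f 4 30 16
f 30 10 31
f 16 31 5
f 30 31 16
f 4 16 14
f 16 5 15
f 14 15 3
f 16 15 14
f 4 14 21
f 14 3 20
f 21 20 7
f 14 20 21
f 4 21 26
f 21 7 27
f 26 27 9
f 21 27 26
f 4 26 30
f 26 9 33
f 30 33 10
f 26 33 30
f 5 31 19
f 31 10 32
f 19 32 6
f 31 32 19
f 3 15 39
f 15 5 40
f 39 40 12
f 15 40 39
f 7 20 36
f 20 3 35
f 36 35 11
f 20 35 36
f 9 27 28
f 27 7 24
f 28 24 8
f 27 24 28
f 10 33 29
f 33 9 25
f 29 25 2
f 33 25 29
f 44 43 47
f 44 47 45
f 45 47 48
f 45 48 46
f 47 43 49
f 47 49 48
f 48 49 50
f 48 50 46
f 49 43 51
f 49 51 50
f 50 51 52
f 50 52 46
f 51 43 53
f 51 53 52
f 52 53 54
f 52 54 46
f 53 43 55
f 53 55 54
f 54 55 56
f 54 56 46
f 55 43 57
f 55 57 56
f 56 57 58
f 56 58 46
f 57 43 59
f 57 59 58
f 58 59 60
f 58 60 46
f 59 43 44
f 59 44 60
f 60 44 45
f 60 45 46



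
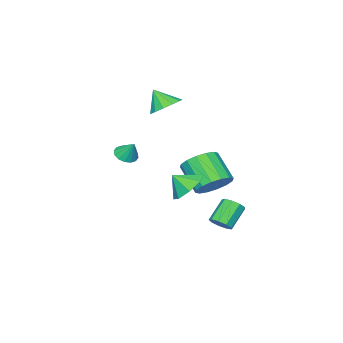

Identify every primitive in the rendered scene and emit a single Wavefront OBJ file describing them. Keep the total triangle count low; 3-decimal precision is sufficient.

v -1.37 2.408 -1.512
v -0.375 2.456 -1.178
v -0.736 1.141 0.087
v -1.73 1.092 -0.248
v -0.643 2.82 -0.876
v -1.004 1.505 0.389
v -1.106 3.074 -0.744
v -1.467 1.758 0.52
v -1.639 3.148 -0.819
v -2 1.833 0.446
v -2.1 3.025 -1.079
v -2.461 1.709 0.186
v -2.365 2.736 -1.455
v -2.726 1.42 -0.19
v -2.364 2.359 -1.847
v -2.725 1.044 -0.582
v -2.096 1.995 -2.149
v -2.457 0.68 -0.884
v -1.633 1.742 -2.28
v -1.994 0.426 -1.016
v -1.1 1.667 -2.206
v -1.461 0.352 -0.941
v -0.639 1.791 -1.946
v -1 0.475 -0.681
v -0.374 2.08 -1.57
v -0.735 0.764 -0.305
v -1.556 -0.938 2.947
v -0.74 -1.268 2.618
v -1.444 -1.702 3.993
v -0.621 -0.846 2.914
v -0.799 -0.452 3.221
v -1.217 -0.213 3.441
v -1.743 -0.204 3.504
v -2.21 -0.428 3.39
v -2.469 -0.814 3.136
v -2.438 -1.239 2.822
v -2.127 -1.569 2.548
v -1.635 -1.698 2.4
v -1.118 -1.586 2.426
v 0.802 -1.512 0.253
v 1.228 -1.944 0.512
v 0.878 -0.888 1.167
v 1.422 -1.719 0.342
v 1.449 -1.439 0.148
v 1.303 -1.178 -0.017
v 1.022 -1.007 -0.111
v 0.682 -0.971 -0.106
v 0.375 -1.081 -0.006
v 0.181 -1.305 0.164
v 0.154 -1.585 0.357
v 0.3 -1.846 0.523
v 0.581 -2.017 0.616
v 0.921 -2.053 0.612
v 1.785 3.43 -0.165
v 2.532 4.136 0.047
v 2.215 2.75 0.585
v 1.88 4.231 0.507
v 1.173 3.857 0.574
v 0.823 3.232 0.208
v 1.037 2.724 -0.377
v 1.689 2.629 -0.837
v 2.397 3.003 -0.903
v 2.746 3.628 -0.537
v -0.887 3.216 -3.793
v -0.462 2.985 -3.359
v -1.528 2.952 -2.333
v -1.953 3.184 -2.767
v -0.465 3.43 -3.348
v -1.53 3.397 -2.321
v -0.665 3.774 -3.545
v -1.731 3.742 -2.518
v -0.969 3.858 -3.858
v -2.035 3.825 -2.831
v -1.235 3.641 -4.141
v -2.301 3.608 -3.114
v -1.338 3.226 -4.261
v -2.404 3.193 -3.235
v -1.23 2.806 -4.163
v -2.296 2.773 -3.136
v -0.962 2.578 -3.891
v -2.027 2.545 -2.865
v -0.658 2.649 -3.574
v -1.724 2.616 -2.547
f 2 1 5
f 2 5 3
f 3 5 6
f 3 6 4
f 5 1 7
f 5 7 6
f 6 7 8
f 6 8 4
f 7 1 9
f 7 9 8
f 8 9 10
f 8 10 4
f 9 1 11
f 9 11 10
f 10 11 12
f 10 12 4
f 11 1 13
f 11 13 12
f 12 13 14
f 12 14 4
f 13 1 15
f 13 15 14
f 14 15 16
f 14 16 4
f 15 1 17
f 15 17 16
f 16 17 18
f 16 18 4
f 17 1 19
f 17 19 18
f 18 19 20
f 18 20 4
f 19 1 21
f 19 21 20
f 20 21 22
f 20 22 4
f 21 1 23
f 21 23 22
f 22 23 24
f 22 24 4
f 23 1 25
f 23 25 24
f 24 25 26
f 24 26 4
f 25 1 2
f 25 2 26
f 26 2 3
f 26 3 4
f 28 27 30
f 28 30 29
f 30 27 31
f 30 31 29
f 31 27 32
f 31 32 29
f 32 27 33
f 32 33 29
f 33 27 34
f 33 34 29
f 34 27 35
f 34 35 29
f 35 27 36
f 35 36 29
f 36 27 37
f 36 37 29
f 37 27 38
f 37 38 29
f 38 27 39
f 38 39 29
f 39 27 28
f 39 28 29
f 41 40 43
f 41 43 42
f 43 40 44
f 43 44 42
f 44 40 45
f 44 45 42
f 45 40 46
f 45 46 42
f 46 40 47
f 46 47 42
f 47 40 48
f 47 48 42
f 48 40 49
f 48 49 42
f 49 40 50
f 49 50 42
f 50 40 51
f 50 51 42
f 51 40 52
f 51 52 42
f 52 40 53
f 52 53 42
f 53 40 41
f 53 41 42
f 55 54 57
f 55 57 56
f 57 54 58
f 57 58 56
f 58 54 59
f 58 59 56
f 59 54 60
f 59 60 56
f 60 54 61
f 60 61 56
f 61 54 62
f 61 62 56
f 62 54 63
f 62 63 56
f 63 54 55
f 63 55 56
f 65 64 68
f 65 68 66
f 66 68 69
f 66 69 67
f 68 64 70
f 68 70 69
f 69 70 71
f 69 71 67
f 70 64 72
f 70 72 71
f 71 72 73
f 71 73 67
f 72 64 74
f 72 74 73
f 73 74 75
f 73 75 67
f 74 64 76
f 74 76 75
f 75 76 77
f 75 77 67
f 76 64 78
f 76 78 77
f 77 78 79
f 77 79 67
f 78 64 80
f 78 80 79
f 79 80 81
f 79 81 67
f 80 64 82
f 80 82 81
f 81 82 83
f 81 83 67
f 82 64 65
f 82 65 83
f 83 65 66
f 83 66 67



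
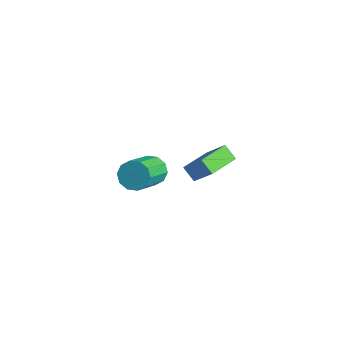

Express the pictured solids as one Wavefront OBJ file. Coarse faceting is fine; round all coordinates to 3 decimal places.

v -3.788 1.123 -4.797
v -4.535 0.926 -4.086
v -4.343 3.012 -4.857
v -5.09 2.815 -4.146
v -2.63 1.505 -3.474
v -3.377 1.308 -2.763
v -3.185 3.394 -3.534
v -3.932 3.197 -2.823
v -1.447 -3.031 -0.064
v -1.076 -2.43 0.494
v -0.123 -4.048 1.602
v -0.493 -4.649 1.044
v -1.57 -2.578 0.704
v -0.616 -4.195 1.812
v -2.016 -2.899 0.62
v -1.063 -4.516 1.728
v -2.246 -3.27 0.275
v -1.292 -4.887 1.383
v -2.169 -3.55 -0.199
v -1.216 -5.168 0.908
v -1.817 -3.632 -0.622
v -0.864 -5.25 0.486
v -1.324 -3.485 -0.832
v -0.37 -5.102 0.276
v -0.877 -3.164 -0.748
v 0.076 -4.781 0.36
v -0.648 -2.793 -0.403
v 0.306 -4.41 0.705
v -0.724 -2.512 0.072
v 0.229 -4.13 1.179
f 2 4 1
f 5 2 1
f 1 4 3
f 3 5 1
f 2 8 4
f 6 2 5
f 6 8 2
f 4 8 3
f 7 5 3
f 3 8 7
f 7 6 5
f 8 6 7
f 10 9 13
f 10 13 11
f 11 13 14
f 11 14 12
f 13 9 15
f 13 15 14
f 14 15 16
f 14 16 12
f 15 9 17
f 15 17 16
f 16 17 18
f 16 18 12
f 17 9 19
f 17 19 18
f 18 19 20
f 18 20 12
f 19 9 21
f 19 21 20
f 20 21 22
f 20 22 12
f 21 9 23
f 21 23 22
f 22 23 24
f 22 24 12
f 23 9 25
f 23 25 24
f 24 25 26
f 24 26 12
f 25 9 27
f 25 27 26
f 26 27 28
f 26 28 12
f 27 9 29
f 27 29 28
f 28 29 30
f 28 30 12
f 29 9 10
f 29 10 30
f 30 10 11
f 30 11 12



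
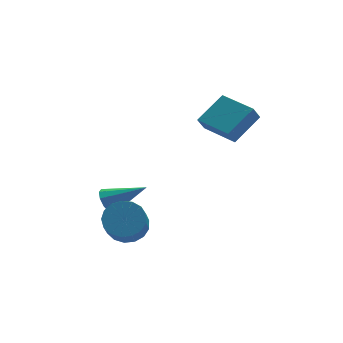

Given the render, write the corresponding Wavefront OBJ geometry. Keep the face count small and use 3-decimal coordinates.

v -1.59 -0.674 -2.127
v -0.763 -0.427 -1.642
v -1.143 -1.539 -0.428
v -1.97 -1.786 -0.913
v -1.088 -0.129 -1.471
v -1.469 -1.241 -0.256
v -1.529 0.045 -1.449
v -1.909 -1.067 -0.235
v -1.983 0.054 -1.584
v -2.363 -1.058 -0.369
v -2.347 -0.104 -1.842
v -2.728 -1.216 -0.628
v -2.538 -0.392 -2.166
v -2.918 -1.504 -0.952
v -2.512 -0.745 -2.481
v -2.892 -1.857 -1.267
v -2.274 -1.082 -2.715
v -2.654 -2.194 -1.501
v -1.88 -1.325 -2.814
v -2.26 -2.437 -1.6
v -1.419 -1.419 -2.756
v -1.799 -2.531 -1.542
v -0.997 -1.342 -2.554
v -1.378 -2.455 -1.34
v -0.711 -1.113 -2.254
v -1.092 -2.225 -1.04
v -0.627 -0.782 -1.925
v -1.007 -1.894 -0.711
v -1.968 1.735 -2.121
v -1.601 1.661 -2.77
v -0.272 1.205 -1.099
v -1.55 2.099 -2.626
v -1.66 2.398 -2.289
v -1.887 2.443 -1.888
v -2.145 2.219 -1.575
v -2.336 1.809 -1.471
v -2.386 1.371 -1.615
v -2.277 1.073 -1.952
v -2.05 1.027 -2.353
v -1.791 1.251 -2.666
v 2.201 0.479 2.884
v 1.811 0.219 3.618
v 3.539 1.214 3.856
v 3.15 0.954 4.589
v 3.15 -1.154 2.811
v 2.761 -1.414 3.544
v 4.489 -0.419 3.782
v 4.099 -0.679 4.516
f 2 1 5
f 2 5 3
f 3 5 6
f 3 6 4
f 5 1 7
f 5 7 6
f 6 7 8
f 6 8 4
f 7 1 9
f 7 9 8
f 8 9 10
f 8 10 4
f 9 1 11
f 9 11 10
f 10 11 12
f 10 12 4
f 11 1 13
f 11 13 12
f 12 13 14
f 12 14 4
f 13 1 15
f 13 15 14
f 14 15 16
f 14 16 4
f 15 1 17
f 15 17 16
f 16 17 18
f 16 18 4
f 17 1 19
f 17 19 18
f 18 19 20
f 18 20 4
f 19 1 21
f 19 21 20
f 20 21 22
f 20 22 4
f 21 1 23
f 21 23 22
f 22 23 24
f 22 24 4
f 23 1 25
f 23 25 24
f 24 25 26
f 24 26 4
f 25 1 27
f 25 27 26
f 26 27 28
f 26 28 4
f 27 1 2
f 27 2 28
f 28 2 3
f 28 3 4
f 30 29 32
f 30 32 31
f 32 29 33
f 32 33 31
f 33 29 34
f 33 34 31
f 34 29 35
f 34 35 31
f 35 29 36
f 35 36 31
f 36 29 37
f 36 37 31
f 37 29 38
f 37 38 31
f 38 29 39
f 38 39 31
f 39 29 40
f 39 40 31
f 40 29 30
f 40 30 31
f 42 44 41
f 45 42 41
f 41 44 43
f 43 45 41
f 42 48 44
f 46 42 45
f 46 48 42
f 44 48 43
f 47 45 43
f 43 48 47
f 47 46 45
f 48 46 47



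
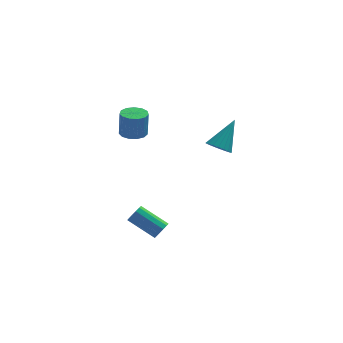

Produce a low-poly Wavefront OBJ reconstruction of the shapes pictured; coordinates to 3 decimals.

v 1.008 -0.937 3.206
v 1.436 -0.61 2.713
v 1.912 0.037 4.634
v 1.201 -0.418 2.73
v 0.933 -0.315 2.83
v 0.678 -0.32 2.995
v 0.481 -0.432 3.196
v 0.374 -0.631 3.399
v 0.377 -0.883 3.569
v 0.489 -1.144 3.676
v 0.691 -1.369 3.701
v 0.948 -1.519 3.641
v 1.215 -1.569 3.506
v 1.446 -1.509 3.319
v 1.602 -1.351 3.112
v 1.655 -1.12 2.922
v 1.596 -0.858 2.781
v -3.1 3.638 1.551
v -2.347 3.48 1.526
v -2.287 3.523 3.044
v -3.04 3.682 3.069
v -2.382 3.913 1.515
v -2.321 3.956 3.033
v -2.644 4.258 1.515
v -2.584 4.301 3.033
v -3.052 4.406 1.527
v -2.991 4.45 3.045
v -3.475 4.311 1.547
v -3.414 4.354 3.065
v -3.778 4.002 1.567
v -3.718 4.046 3.086
v -3.867 3.578 1.583
v -3.807 3.621 3.101
v -3.712 3.173 1.588
v -3.652 3.216 3.107
v -3.363 2.915 1.582
v -3.303 2.959 3.1
v -2.93 2.887 1.566
v -2.87 2.931 3.084
v -2.552 3.098 1.545
v -2.491 3.141 3.063
v -1.838 -0.095 -3.657
v -1.474 0.301 -3.441
v -2.859 1.072 -2.526
v -3.222 0.675 -2.743
v -1.59 0.425 -3.721
v -2.975 1.196 -2.806
v -1.784 0.384 -3.98
v -3.169 1.154 -3.065
v -1.995 0.19 -4.137
v -3.38 0.961 -3.222
v -2.157 -0.094 -4.142
v -3.542 0.677 -3.227
v -2.217 -0.379 -3.993
v -3.602 0.392 -3.078
v -2.156 -0.573 -3.737
v -3.541 0.197 -2.822
v -1.995 -0.616 -3.456
v -3.38 0.155 -2.542
v -1.783 -0.494 -3.239
v -3.168 0.277 -2.325
v -1.589 -0.245 -3.155
v -2.974 0.526 -2.24
v -1.474 0.052 -3.23
v -2.859 0.822 -2.316
f 2 1 4
f 2 4 3
f 4 1 5
f 4 5 3
f 5 1 6
f 5 6 3
f 6 1 7
f 6 7 3
f 7 1 8
f 7 8 3
f 8 1 9
f 8 9 3
f 9 1 10
f 9 10 3
f 10 1 11
f 10 11 3
f 11 1 12
f 11 12 3
f 12 1 13
f 12 13 3
f 13 1 14
f 13 14 3
f 14 1 15
f 14 15 3
f 15 1 16
f 15 16 3
f 16 1 17
f 16 17 3
f 17 1 2
f 17 2 3
f 19 18 22
f 19 22 20
f 20 22 23
f 20 23 21
f 22 18 24
f 22 24 23
f 23 24 25
f 23 25 21
f 24 18 26
f 24 26 25
f 25 26 27
f 25 27 21
f 26 18 28
f 26 28 27
f 27 28 29
f 27 29 21
f 28 18 30
f 28 30 29
f 29 30 31
f 29 31 21
f 30 18 32
f 30 32 31
f 31 32 33
f 31 33 21
f 32 18 34
f 32 34 33
f 33 34 35
f 33 35 21
f 34 18 36
f 34 36 35
f 35 36 37
f 35 37 21
f 36 18 38
f 36 38 37
f 37 38 39
f 37 39 21
f 38 18 40
f 38 40 39
f 39 40 41
f 39 41 21
f 40 18 19
f 40 19 41
f 41 19 20
f 41 20 21
f 43 42 46
f 43 46 44
f 44 46 47
f 44 47 45
f 46 42 48
f 46 48 47
f 47 48 49
f 47 49 45
f 48 42 50
f 48 50 49
f 49 50 51
f 49 51 45
f 50 42 52
f 50 52 51
f 51 52 53
f 51 53 45
f 52 42 54
f 52 54 53
f 53 54 55
f 53 55 45
f 54 42 56
f 54 56 55
f 55 56 57
f 55 57 45
f 56 42 58
f 56 58 57
f 57 58 59
f 57 59 45
f 58 42 60
f 58 60 59
f 59 60 61
f 59 61 45
f 60 42 62
f 60 62 61
f 61 62 63
f 61 63 45
f 62 42 64
f 62 64 63
f 63 64 65
f 63 65 45
f 64 42 43
f 64 43 65
f 65 43 44
f 65 44 45



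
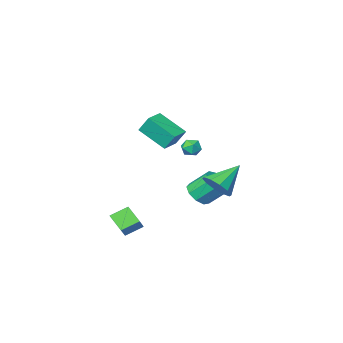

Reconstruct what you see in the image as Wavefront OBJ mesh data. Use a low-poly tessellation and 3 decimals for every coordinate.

v -3.662 -0.049 0.354
v -3.12 0.323 0.27
v -3.42 -0.603 -0.53
v -2.878 -0.231 -0.614
v -2.912 -0.658 -0.109
v -3.062 -0.315 0.438
v -3.478 0.035 -0.698
v -3.628 0.378 -0.151
v -3.007 0.375 -0.38
v -2.657 -0.054 -0.016
v -3.883 -0.226 -0.244
v -3.533 -0.655 0.12
v -2.922 3.142 -1.805
v -2.317 2.823 -1.076
v -4.478 2.958 -0.595
v -2.358 3.439 -1.035
v -2.614 3.941 -1.289
v -2.988 4.137 -1.74
v -3.337 3.953 -2.216
v -3.527 3.46 -2.535
v -3.486 2.844 -2.576
v -3.23 2.342 -2.322
v -2.856 2.146 -1.871
v -2.507 2.33 -1.395
v -3.518 0.208 -3.641
v -2.953 0.902 -3.736
v -3.737 1.687 -2.653
v -4.302 0.992 -2.559
v -3.428 0.963 -4.123
v -4.212 1.747 -3.04
v -3.945 0.67 -4.285
v -4.729 1.454 -3.202
v -4.262 0.161 -4.146
v -5.046 0.945 -3.063
v -4.231 -0.326 -3.771
v -5.015 0.458 -2.688
v -3.867 -0.563 -3.335
v -4.65 0.221 -2.252
v -3.339 -0.44 -3.043
v -4.123 0.345 -1.96
v -2.895 -0.013 -3.03
v -3.679 0.771 -1.948
v -2.743 0.517 -3.304
v -3.527 1.301 -2.221
v -0.203 3.48 2.13
v 0.556 2.085 3.137
v -0.505 4.01 3.093
v 0.254 2.615 4.099
v 0.786 4.025 2.141
v 1.545 2.63 3.147
v 0.484 4.555 3.103
v 1.243 3.16 4.11
v 2.152 0.927 -4.107
v 1.16 1.165 -3.576
v 1.984 1.871 -4.845
v 0.992 2.11 -4.314
v 2.848 1.77 -3.186
v 1.856 2.009 -2.655
v 2.68 2.715 -3.924
v 1.688 2.953 -3.393
f 1 12 6
f 1 6 2
f 1 2 8
f 1 8 11
f 1 11 12
f 2 6 10
f 6 12 5
f 12 11 3
f 11 8 7
f 8 2 9
f 4 10 5
f 4 5 3
f 4 3 7
f 4 7 9
f 4 9 10
f 5 10 6
f 3 5 12
f 7 3 11
f 9 7 8
f 10 9 2
f 14 13 16
f 14 16 15
f 16 13 17
f 16 17 15
f 17 13 18
f 17 18 15
f 18 13 19
f 18 19 15
f 19 13 20
f 19 20 15
f 20 13 21
f 20 21 15
f 21 13 22
f 21 22 15
f 22 13 23
f 22 23 15
f 23 13 24
f 23 24 15
f 24 13 14
f 24 14 15
f 26 25 29
f 26 29 27
f 27 29 30
f 27 30 28
f 29 25 31
f 29 31 30
f 30 31 32
f 30 32 28
f 31 25 33
f 31 33 32
f 32 33 34
f 32 34 28
f 33 25 35
f 33 35 34
f 34 35 36
f 34 36 28
f 35 25 37
f 35 37 36
f 36 37 38
f 36 38 28
f 37 25 39
f 37 39 38
f 38 39 40
f 38 40 28
f 39 25 41
f 39 41 40
f 40 41 42
f 40 42 28
f 41 25 43
f 41 43 42
f 42 43 44
f 42 44 28
f 43 25 26
f 43 26 44
f 44 26 27
f 44 27 28
f 46 48 45
f 49 46 45
f 45 48 47
f 47 49 45
f 46 52 48
f 50 46 49
f 50 52 46
f 48 52 47
f 51 49 47
f 47 52 51
f 51 50 49
f 52 50 51
f 54 56 53
f 57 54 53
f 53 56 55
f 55 57 53
f 54 60 56
f 58 54 57
f 58 60 54
f 56 60 55
f 59 57 55
f 55 60 59
f 59 58 57
f 60 58 59



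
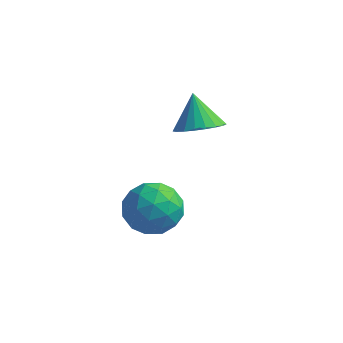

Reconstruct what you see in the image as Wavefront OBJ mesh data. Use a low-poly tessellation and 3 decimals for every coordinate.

v 1.125 -2.69 -1.944
v 1.768 -3.282 -2.619
v -0.228 -3.818 -2.241
v 0.415 -4.41 -2.916
v 0.617 -4.399 -1.831
v 1.453 -3.702 -1.647
v 0.087 -3.398 -3.213
v 0.923 -2.701 -3.029
v 1.126 -3.72 -3.403
v 1.453 -4.338 -2.549
v 0.087 -2.762 -2.311
v 0.414 -3.38 -1.457
v 1.565 -2.887 -2.255
v -0.025 -4.213 -2.605
v 0.094 -4.206 -1.967
v 0.471 -4.554 -2.364
v 1.38 -3.134 -1.684
v 1.758 -3.482 -2.081
v 1.082 -4.138 -1.618
v -0.218 -3.618 -2.779
v 0.16 -3.966 -3.176
v 1.069 -2.546 -2.496
v 1.446 -2.894 -2.893
v 0.458 -2.962 -3.242
v 1.565 -3.492 -3.113
v 0.77 -4.155 -3.288
v 0.577 -3.561 -3.462
v 1.069 -3.151 -3.354
v 1.758 -3.856 -2.611
v 0.963 -4.519 -2.786
v 1.082 -4.512 -2.148
v 1.573 -4.102 -2.04
v 1.381 -4.113 -3.072
v 0.577 -2.581 -2.074
v -0.218 -3.244 -2.249
v -0.033 -2.998 -2.82
v 0.458 -2.588 -2.712
v 0.77 -2.945 -1.572
v -0.025 -3.608 -1.747
v 0.471 -3.949 -1.506
v 0.963 -3.539 -1.398
v 0.159 -2.987 -1.788
v 0.733 0.248 -1.101
v 1.244 -0.333 -0.567
v 0.187 0.872 0.101
v 1.487 -0.03 -0.614
v 1.6 0.32 -0.745
v 1.563 0.658 -0.937
v 1.382 0.925 -1.158
v 1.089 1.075 -1.369
v 0.734 1.082 -1.534
v 0.38 0.945 -1.623
v 0.086 0.687 -1.623
v -0.096 0.353 -1.532
v -0.134 0.001 -1.366
v -0.023 -0.308 -1.155
v 0.219 -0.522 -0.934
v 0.55 -0.602 -0.742
v 0.913 -0.535 -0.613
f 1 38 17
f 38 12 41
f 17 41 6
f 38 41 17
f 1 17 13
f 17 6 18
f 13 18 2
f 17 18 13
f 1 13 22
f 13 2 23
f 22 23 8
f 13 23 22
f 1 22 34
f 22 8 37
f 34 37 11
f 22 37 34
f 1 34 38
f 34 11 42
f 38 42 12
f 34 42 38
f 2 18 29
f 18 6 32
f 29 32 10
f 18 32 29
f 6 41 19
f 41 12 40
f 19 40 5
f 41 40 19
f 12 42 39
f 42 11 35
f 39 35 3
f 42 35 39
f 11 37 36
f 37 8 24
f 36 24 7
f 37 24 36
f 8 23 28
f 23 2 25
f 28 25 9
f 23 25 28
f 4 30 16
f 30 10 31
f 16 31 5
f 30 31 16
f 4 16 14
f 16 5 15
f 14 15 3
f 16 15 14
f 4 14 21
f 14 3 20
f 21 20 7
f 14 20 21
f 4 21 26
f 21 7 27
f 26 27 9
f 21 27 26
f 4 26 30
f 26 9 33
f 30 33 10
f 26 33 30
f 5 31 19
f 31 10 32
f 19 32 6
f 31 32 19
f 3 15 39
f 15 5 40
f 39 40 12
f 15 40 39
f 7 20 36
f 20 3 35
f 36 35 11
f 20 35 36
f 9 27 28
f 27 7 24
f 28 24 8
f 27 24 28
f 10 33 29
f 33 9 25
f 29 25 2
f 33 25 29
f 44 43 46
f 44 46 45
f 46 43 47
f 46 47 45
f 47 43 48
f 47 48 45
f 48 43 49
f 48 49 45
f 49 43 50
f 49 50 45
f 50 43 51
f 50 51 45
f 51 43 52
f 51 52 45
f 52 43 53
f 52 53 45
f 53 43 54
f 53 54 45
f 54 43 55
f 54 55 45
f 55 43 56
f 55 56 45
f 56 43 57
f 56 57 45
f 57 43 58
f 57 58 45
f 58 43 59
f 58 59 45
f 59 43 44
f 59 44 45



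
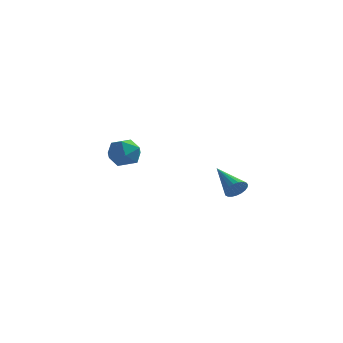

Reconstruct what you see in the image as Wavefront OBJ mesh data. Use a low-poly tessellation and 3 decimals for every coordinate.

v -4.063 3.305 -0.958
v -3.469 3.018 0.005
v -3.751 1.582 -1.665
v -3.157 1.295 -0.702
v -4.311 1.459 -0.648
v -4.504 2.524 -0.212
v -2.716 2.076 -1.448
v -2.909 3.141 -1.012
v -2.636 2.258 -0.298
v -3.622 1.877 0.196
v -3.598 2.723 -1.856
v -4.584 2.342 -1.362
v 4.432 -1.554 -1.444
v 4.815 -1.598 -0.813
v 2.908 -0.346 -0.436
v 4.932 -1.344 -0.94
v 4.962 -1.126 -1.155
v 4.901 -0.982 -1.42
v 4.759 -0.937 -1.689
v 4.56 -0.998 -1.916
v 4.339 -1.156 -2.061
v 4.134 -1.382 -2.1
v 3.981 -1.638 -2.025
v 3.905 -1.88 -1.85
v 3.921 -2.065 -1.604
v 4.025 -2.161 -1.331
v 4.199 -2.153 -1.078
v 4.414 -2.041 -0.888
v 4.631 -1.845 -0.794
f 1 12 6
f 1 6 2
f 1 2 8
f 1 8 11
f 1 11 12
f 2 6 10
f 6 12 5
f 12 11 3
f 11 8 7
f 8 2 9
f 4 10 5
f 4 5 3
f 4 3 7
f 4 7 9
f 4 9 10
f 5 10 6
f 3 5 12
f 7 3 11
f 9 7 8
f 10 9 2
f 14 13 16
f 14 16 15
f 16 13 17
f 16 17 15
f 17 13 18
f 17 18 15
f 18 13 19
f 18 19 15
f 19 13 20
f 19 20 15
f 20 13 21
f 20 21 15
f 21 13 22
f 21 22 15
f 22 13 23
f 22 23 15
f 23 13 24
f 23 24 15
f 24 13 25
f 24 25 15
f 25 13 26
f 25 26 15
f 26 13 27
f 26 27 15
f 27 13 28
f 27 28 15
f 28 13 29
f 28 29 15
f 29 13 14
f 29 14 15



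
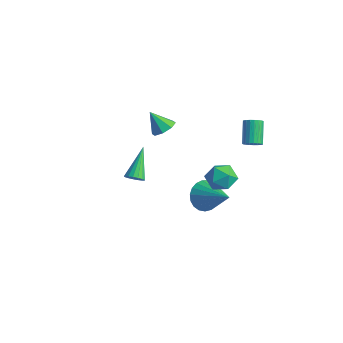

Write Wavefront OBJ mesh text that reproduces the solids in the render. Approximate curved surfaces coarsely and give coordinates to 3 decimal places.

v 1.257 1.035 0.071
v 2.035 1.4 0.414
v 2.065 0.2 -0.874
v 2.843 0.565 -0.531
v 2.332 -0.005 -0.012
v 1.833 0.511 0.572
v 2.267 1.089 -1.032
v 1.768 1.605 -0.448
v 2.66 1.434 -0.268
v 2.699 0.758 0.362
v 1.401 0.842 -0.822
v 1.44 0.166 -0.192
v 0.25 1.288 -3.188
v 0.71 0.889 -3.982
v 2.11 1.332 -2.132
v 0.744 1.296 -4.058
v 0.692 1.702 -3.984
v 0.564 2.036 -3.772
v 0.381 2.241 -3.46
v 0.176 2.281 -3.1
v -0.016 2.149 -2.756
v -0.163 1.868 -2.487
v -0.238 1.487 -2.339
v -0.228 1.071 -2.337
v -0.136 0.693 -2.483
v 0.022 0.417 -2.751
v 0.221 0.292 -3.095
v 0.424 0.339 -3.454
v 0.597 0.55 -3.768
v 1.843 3.133 1.094
v 2.27 3.114 1.425
v 1.503 3.827 2.456
v 1.077 3.847 2.126
v 2.304 3.307 1.316
v 1.537 4.021 2.348
v 2.258 3.471 1.169
v 1.491 4.184 2.201
v 2.141 3.576 1.009
v 1.374 4.289 2.041
v 1.972 3.604 0.864
v 1.205 4.318 1.895
v 1.781 3.552 0.759
v 1.014 4.265 1.79
v 1.601 3.426 0.711
v 0.834 4.14 1.743
v 1.462 3.251 0.73
v 0.696 3.964 1.761
v 1.39 3.054 0.812
v 0.623 3.768 1.843
v 1.396 2.872 0.942
v 0.629 3.585 1.974
v 1.479 2.735 1.099
v 0.712 3.448 2.131
v 1.626 2.666 1.255
v 0.859 3.38 2.287
v 1.809 2.679 1.384
v 1.043 3.392 2.415
v 1.999 2.77 1.462
v 1.232 3.483 2.493
v 2.162 2.923 1.476
v 1.395 3.637 2.508
v 0.953 -4.028 1.598
v 1.185 -4.303 2.001
v 0.147 -2.792 2.902
v 1.36 -4.123 1.939
v 1.443 -3.922 1.799
v 1.413 -3.745 1.613
v 1.278 -3.633 1.424
v 1.068 -3.611 1.274
v 0.832 -3.685 1.198
v 0.624 -3.838 1.214
v 0.491 -4.034 1.318
v 0.464 -4.228 1.485
v 0.549 -4.377 1.679
v 0.727 -4.446 1.854
v 0.956 -4.419 1.97
v -3.2 1.317 0.234
v -2.664 0.809 0.414
v -3.92 0.943 1.326
v -2.568 1.33 0.656
v -2.842 1.843 0.651
v -3.326 2.048 0.402
v -3.736 1.825 0.054
v -3.832 1.304 -0.187
v -3.558 0.791 -0.182
v -3.074 0.586 0.067
f 1 12 6
f 1 6 2
f 1 2 8
f 1 8 11
f 1 11 12
f 2 6 10
f 6 12 5
f 12 11 3
f 11 8 7
f 8 2 9
f 4 10 5
f 4 5 3
f 4 3 7
f 4 7 9
f 4 9 10
f 5 10 6
f 3 5 12
f 7 3 11
f 9 7 8
f 10 9 2
f 14 13 16
f 14 16 15
f 16 13 17
f 16 17 15
f 17 13 18
f 17 18 15
f 18 13 19
f 18 19 15
f 19 13 20
f 19 20 15
f 20 13 21
f 20 21 15
f 21 13 22
f 21 22 15
f 22 13 23
f 22 23 15
f 23 13 24
f 23 24 15
f 24 13 25
f 24 25 15
f 25 13 26
f 25 26 15
f 26 13 27
f 26 27 15
f 27 13 28
f 27 28 15
f 28 13 29
f 28 29 15
f 29 13 14
f 29 14 15
f 31 30 34
f 31 34 32
f 32 34 35
f 32 35 33
f 34 30 36
f 34 36 35
f 35 36 37
f 35 37 33
f 36 30 38
f 36 38 37
f 37 38 39
f 37 39 33
f 38 30 40
f 38 40 39
f 39 40 41
f 39 41 33
f 40 30 42
f 40 42 41
f 41 42 43
f 41 43 33
f 42 30 44
f 42 44 43
f 43 44 45
f 43 45 33
f 44 30 46
f 44 46 45
f 45 46 47
f 45 47 33
f 46 30 48
f 46 48 47
f 47 48 49
f 47 49 33
f 48 30 50
f 48 50 49
f 49 50 51
f 49 51 33
f 50 30 52
f 50 52 51
f 51 52 53
f 51 53 33
f 52 30 54
f 52 54 53
f 53 54 55
f 53 55 33
f 54 30 56
f 54 56 55
f 55 56 57
f 55 57 33
f 56 30 58
f 56 58 57
f 57 58 59
f 57 59 33
f 58 30 60
f 58 60 59
f 59 60 61
f 59 61 33
f 60 30 31
f 60 31 61
f 61 31 32
f 61 32 33
f 63 62 65
f 63 65 64
f 65 62 66
f 65 66 64
f 66 62 67
f 66 67 64
f 67 62 68
f 67 68 64
f 68 62 69
f 68 69 64
f 69 62 70
f 69 70 64
f 70 62 71
f 70 71 64
f 71 62 72
f 71 72 64
f 72 62 73
f 72 73 64
f 73 62 74
f 73 74 64
f 74 62 75
f 74 75 64
f 75 62 76
f 75 76 64
f 76 62 63
f 76 63 64
f 78 77 80
f 78 80 79
f 80 77 81
f 80 81 79
f 81 77 82
f 81 82 79
f 82 77 83
f 82 83 79
f 83 77 84
f 83 84 79
f 84 77 85
f 84 85 79
f 85 77 86
f 85 86 79
f 86 77 78
f 86 78 79



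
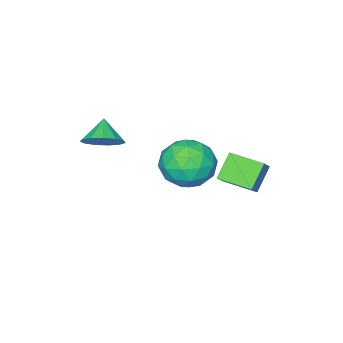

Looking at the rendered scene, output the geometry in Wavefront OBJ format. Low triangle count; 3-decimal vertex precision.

v 1.497 0.01 -1.651
v 2.041 -0.161 -2.621
v 0.059 -0.899 -2.299
v 0.603 -1.07 -3.269
v 0.948 -1.587 -2.331
v 1.837 -1.026 -1.931
v 0.263 -0.034 -2.989
v 1.152 0.527 -2.589
v 1.279 -0.188 -3.448
v 1.702 -1.148 -3.041
v 0.398 0.088 -1.879
v 0.821 -0.872 -1.472
v 1.895 0.004 -2.079
v 0.205 -1.064 -2.841
v 0.408 -1.369 -2.29
v 0.728 -1.469 -2.86
v 1.775 -0.504 -1.674
v 2.095 -0.604 -2.244
v 1.453 -1.443 -2.074
v 0.005 -0.456 -2.676
v 0.325 -0.556 -3.246
v 1.372 0.409 -2.06
v 1.692 0.309 -2.63
v 0.647 0.383 -2.846
v 1.767 -0.112 -3.135
v 0.922 -0.646 -3.516
v 0.722 -0.038 -3.351
v 1.244 0.293 -3.116
v 2.016 -0.676 -2.896
v 1.171 -1.21 -3.277
v 1.374 -1.515 -2.726
v 1.896 -1.184 -2.491
v 1.568 -0.692 -3.382
v 0.929 0.15 -1.643
v 0.084 -0.384 -2.024
v 0.204 0.124 -2.429
v 0.726 0.455 -2.194
v 1.178 -0.414 -1.404
v 0.333 -0.948 -1.785
v 0.856 -1.353 -1.804
v 1.378 -1.022 -1.569
v 0.532 -0.368 -1.538
v 3.45 -2.35 -1.033
v 4.065 -2.279 -0.51
v 2.91 -2.87 -0.327
v 3.798 -1.915 -0.445
v 3.422 -1.688 -0.567
v 3.054 -1.671 -0.836
v 2.812 -1.87 -1.169
v 2.773 -2.221 -1.458
v 2.949 -2.613 -1.612
v 3.284 -2.922 -1.582
v 3.672 -3.048 -1.378
v 3.99 -2.953 -1.064
v 4.136 -2.667 -0.741
v 0.356 1.138 -1.514
v 0.916 1.389 -0.94
v -0.07 2.391 -1.646
v 0.489 2.642 -1.073
v 1.151 1.318 -2.367
v 1.71 1.569 -1.794
v 0.724 2.571 -2.5
v 1.284 2.822 -1.926
f 1 38 17
f 38 12 41
f 17 41 6
f 38 41 17
f 1 17 13
f 17 6 18
f 13 18 2
f 17 18 13
f 1 13 22
f 13 2 23
f 22 23 8
f 13 23 22
f 1 22 34
f 22 8 37
f 34 37 11
f 22 37 34
f 1 34 38
f 34 11 42
f 38 42 12
f 34 42 38
f 2 18 29
f 18 6 32
f 29 32 10
f 18 32 29
f 6 41 19
f 41 12 40
f 19 40 5
f 41 40 19
f 12 42 39
f 42 11 35
f 39 35 3
f 42 35 39
f 11 37 36
f 37 8 24
f 36 24 7
f 37 24 36
f 8 23 28
f 23 2 25
f 28 25 9
f 23 25 28
f 4 30 16
f 30 10 31
f 16 31 5
f 30 31 16
f 4 16 14
f 16 5 15
f 14 15 3
f 16 15 14
f 4 14 21
f 14 3 20
f 21 20 7
f 14 20 21
f 4 21 26
f 21 7 27
f 26 27 9
f 21 27 26
f 4 26 30
f 26 9 33
f 30 33 10
f 26 33 30
f 5 31 19
f 31 10 32
f 19 32 6
f 31 32 19
f 3 15 39
f 15 5 40
f 39 40 12
f 15 40 39
f 7 20 36
f 20 3 35
f 36 35 11
f 20 35 36
f 9 27 28
f 27 7 24
f 28 24 8
f 27 24 28
f 10 33 29
f 33 9 25
f 29 25 2
f 33 25 29
f 44 43 46
f 44 46 45
f 46 43 47
f 46 47 45
f 47 43 48
f 47 48 45
f 48 43 49
f 48 49 45
f 49 43 50
f 49 50 45
f 50 43 51
f 50 51 45
f 51 43 52
f 51 52 45
f 52 43 53
f 52 53 45
f 53 43 54
f 53 54 45
f 54 43 55
f 54 55 45
f 55 43 44
f 55 44 45
f 57 59 56
f 60 57 56
f 56 59 58
f 58 60 56
f 57 63 59
f 61 57 60
f 61 63 57
f 59 63 58
f 62 60 58
f 58 63 62
f 62 61 60
f 63 61 62

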